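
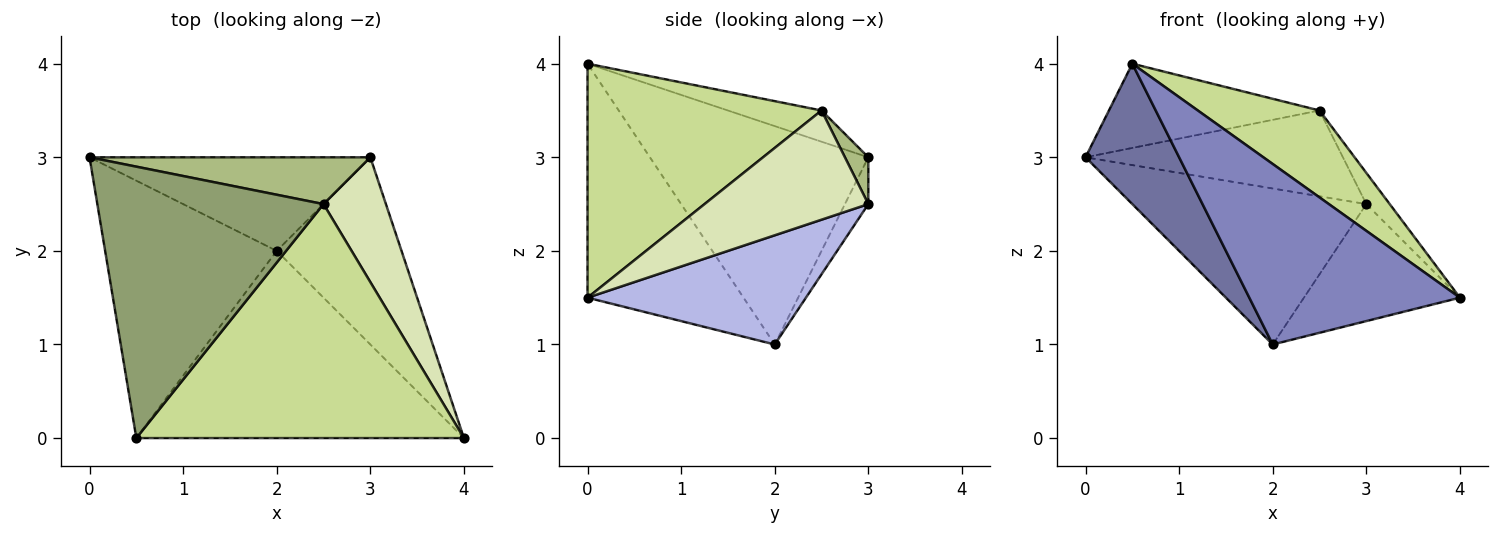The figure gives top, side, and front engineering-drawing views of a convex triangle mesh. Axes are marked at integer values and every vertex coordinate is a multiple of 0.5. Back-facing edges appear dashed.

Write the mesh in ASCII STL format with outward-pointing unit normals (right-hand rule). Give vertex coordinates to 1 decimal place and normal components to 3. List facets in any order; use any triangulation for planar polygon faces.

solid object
 facet normal -0.745 -0.319 -0.585
  outer loop
   vertex 2.0 2.0 1.0
   vertex 0.5 0.0 4.0
   vertex 0.0 3.0 3.0
  endloop
 endfacet
 facet normal -0.457 -0.617 -0.640
  outer loop
   vertex 2.0 2.0 1.0
   vertex 4.0 0.0 1.5
   vertex 0.5 0.0 4.0
  endloop
 endfacet
 facet normal -0.085 0.854 -0.513
  outer loop
   vertex 2.0 2.0 1.0
   vertex 0.0 3.0 3.0
   vertex 3.0 3.0 2.5
  endloop
 endfacet
 facet normal 0.596 0.426 -0.681
  outer loop
   vertex 2.0 2.0 1.0
   vertex 3.0 3.0 2.5
   vertex 4.0 0.0 1.5
  endloop
 endfacet
 facet normal -0.131 0.294 0.947
  outer loop
   vertex 2.5 2.5 3.5
   vertex 0.0 3.0 3.0
   vertex 0.5 0.0 4.0
  endloop
 endfacet
 facet normal 0.080 0.875 0.477
  outer loop
   vertex 2.5 2.5 3.5
   vertex 3.0 3.0 2.5
   vertex 0.0 3.0 3.0
  endloop
 endfacet
 facet normal 0.556 -0.289 0.779
  outer loop
   vertex 2.5 2.5 3.5
   vertex 0.5 0.0 4.0
   vertex 4.0 0.0 1.5
  endloop
 endfacet
 facet normal 0.862 0.123 0.492
  outer loop
   vertex 2.5 2.5 3.5
   vertex 4.0 0.0 1.5
   vertex 3.0 3.0 2.5
  endloop
 endfacet
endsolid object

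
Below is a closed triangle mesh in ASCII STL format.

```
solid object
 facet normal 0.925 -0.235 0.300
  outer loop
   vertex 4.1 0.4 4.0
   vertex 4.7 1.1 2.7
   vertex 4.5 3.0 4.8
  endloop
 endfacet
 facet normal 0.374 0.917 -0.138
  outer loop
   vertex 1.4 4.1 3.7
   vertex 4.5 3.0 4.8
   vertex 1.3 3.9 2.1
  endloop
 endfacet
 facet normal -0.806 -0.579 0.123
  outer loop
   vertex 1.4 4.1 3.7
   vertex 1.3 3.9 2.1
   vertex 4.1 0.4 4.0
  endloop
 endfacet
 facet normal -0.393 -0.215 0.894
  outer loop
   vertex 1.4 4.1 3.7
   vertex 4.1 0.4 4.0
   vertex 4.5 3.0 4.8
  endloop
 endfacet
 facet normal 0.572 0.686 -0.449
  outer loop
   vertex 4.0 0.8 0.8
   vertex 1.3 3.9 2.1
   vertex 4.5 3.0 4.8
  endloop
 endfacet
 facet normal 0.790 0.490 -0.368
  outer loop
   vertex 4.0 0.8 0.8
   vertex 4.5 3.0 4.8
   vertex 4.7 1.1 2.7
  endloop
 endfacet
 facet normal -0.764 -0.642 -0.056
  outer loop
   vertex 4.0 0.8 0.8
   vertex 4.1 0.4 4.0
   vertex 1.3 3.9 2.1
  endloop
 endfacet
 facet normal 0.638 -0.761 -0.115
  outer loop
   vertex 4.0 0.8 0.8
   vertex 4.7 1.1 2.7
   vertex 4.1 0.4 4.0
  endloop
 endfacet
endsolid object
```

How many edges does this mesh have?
12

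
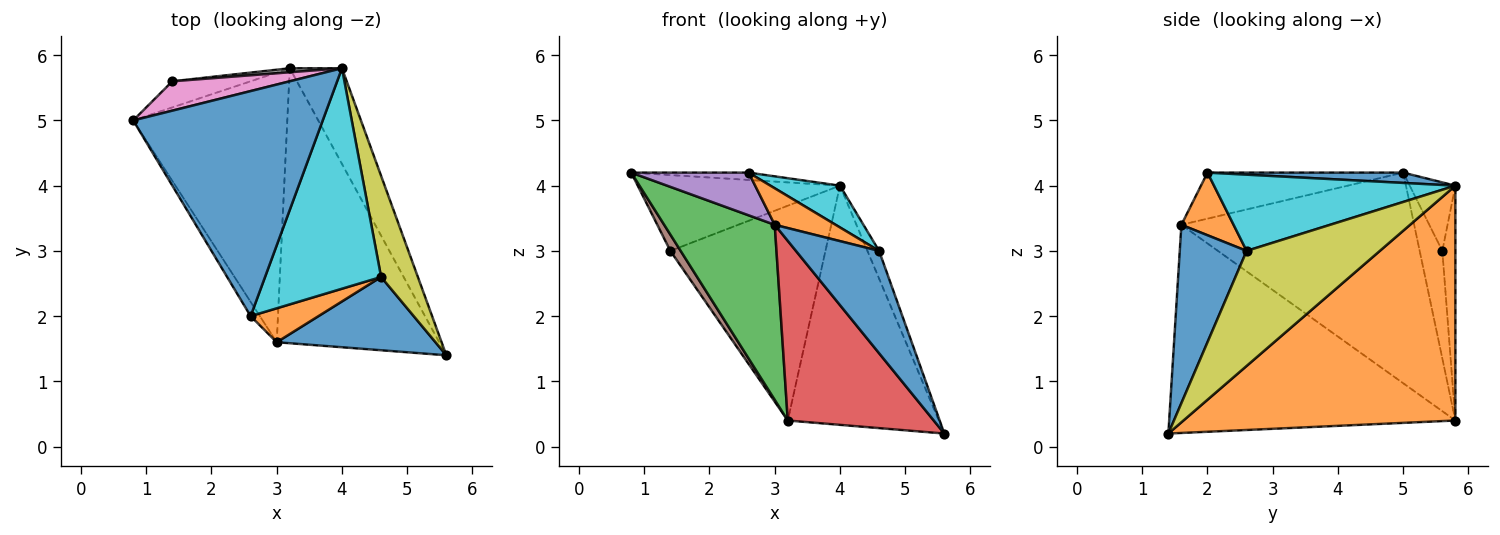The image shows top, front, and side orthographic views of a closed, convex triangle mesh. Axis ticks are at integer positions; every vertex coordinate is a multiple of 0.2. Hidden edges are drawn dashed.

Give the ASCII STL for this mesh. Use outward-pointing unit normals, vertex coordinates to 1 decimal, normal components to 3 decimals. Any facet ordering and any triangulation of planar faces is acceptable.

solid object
 facet normal 0.054 0.033 0.998
  outer loop
   vertex 4.0 5.8 4.0
   vertex 0.8 5.0 4.2
   vertex 2.6 2.0 4.2
  endloop
 endfacet
 facet normal 0.858 0.477 -0.191
  outer loop
   vertex 4.0 5.8 4.0
   vertex 5.6 1.4 0.2
   vertex 3.2 5.8 0.4
  endloop
 endfacet
 facet normal -0.754 -0.358 -0.551
  outer loop
   vertex 3.0 1.6 3.4
   vertex 0.8 5.0 4.2
   vertex 3.2 5.8 0.4
  endloop
 endfacet
 facet normal -0.731 -0.373 -0.571
  outer loop
   vertex 3.0 1.6 3.4
   vertex 3.2 5.8 0.4
   vertex 5.6 1.4 0.2
  endloop
 endfacet
 facet normal -0.845 -0.507 -0.169
  outer loop
   vertex 3.0 1.6 3.4
   vertex 2.6 2.0 4.2
   vertex 0.8 5.0 4.2
  endloop
 endfacet
 facet normal -0.759 -0.345 -0.552
  outer loop
   vertex 1.4 5.6 3.0
   vertex 3.2 5.8 0.4
   vertex 0.8 5.0 4.2
  endloop
 endfacet
 facet normal -0.206 0.913 0.353
  outer loop
   vertex 1.4 5.6 3.0
   vertex 0.8 5.0 4.2
   vertex 4.0 5.8 4.0
  endloop
 endfacet
 facet normal -0.084 0.996 0.019
  outer loop
   vertex 1.4 5.6 3.0
   vertex 4.0 5.8 4.0
   vertex 3.2 5.8 0.4
  endloop
 endfacet
 facet normal 0.949 0.083 0.303
  outer loop
   vertex 4.6 2.6 3.0
   vertex 5.6 1.4 0.2
   vertex 4.0 5.8 4.0
  endloop
 endfacet
 facet normal 0.542 -0.156 0.826
  outer loop
   vertex 4.6 2.6 3.0
   vertex 4.0 5.8 4.0
   vertex 2.6 2.0 4.2
  endloop
 endfacet
 facet normal 0.547 -0.681 0.487
  outer loop
   vertex 4.6 2.6 3.0
   vertex 3.0 1.6 3.4
   vertex 5.6 1.4 0.2
  endloop
 endfacet
 facet normal 0.532 -0.621 0.576
  outer loop
   vertex 4.6 2.6 3.0
   vertex 2.6 2.0 4.2
   vertex 3.0 1.6 3.4
  endloop
 endfacet
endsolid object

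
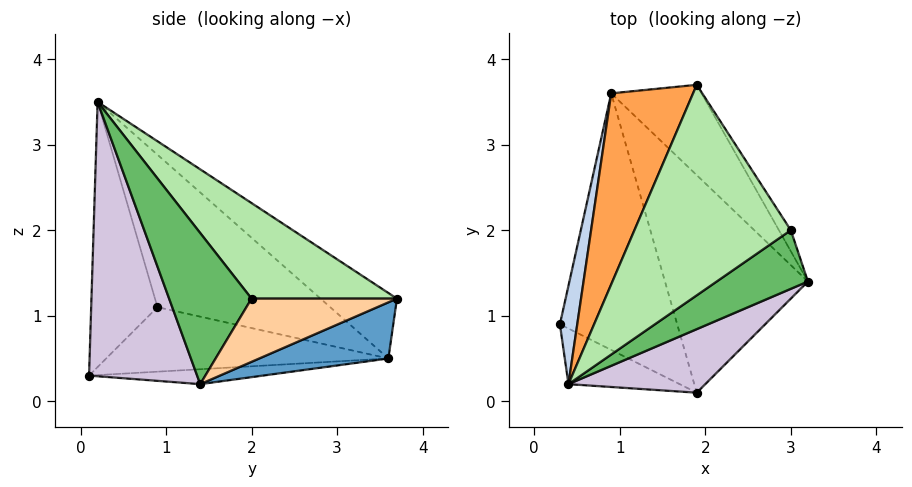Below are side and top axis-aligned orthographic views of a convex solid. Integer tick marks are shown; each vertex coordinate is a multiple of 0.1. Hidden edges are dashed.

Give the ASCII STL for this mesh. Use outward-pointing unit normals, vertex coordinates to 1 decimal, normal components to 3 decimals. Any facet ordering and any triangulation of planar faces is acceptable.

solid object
 facet normal 0.439 0.555 -0.706
  outer loop
   vertex 0.9 3.6 0.5
   vertex 1.9 3.7 1.2
   vertex 3.2 1.4 0.2
  endloop
 endfacet
 facet normal -0.965 0.239 0.110
  outer loop
   vertex 0.9 3.6 0.5
   vertex 0.3 0.9 1.1
   vertex 0.4 0.2 3.5
  endloop
 endfacet
 facet normal -0.492 0.615 0.615
  outer loop
   vertex 0.9 3.6 0.5
   vertex 0.4 0.2 3.5
   vertex 1.9 3.7 1.2
  endloop
 endfacet
 facet normal 0.829 0.537 -0.156
  outer loop
   vertex 3.0 2.0 1.2
   vertex 3.2 1.4 0.2
   vertex 1.9 3.7 1.2
  endloop
 endfacet
 facet normal 0.742 -0.499 0.448
  outer loop
   vertex 3.0 2.0 1.2
   vertex 0.4 0.2 3.5
   vertex 3.2 1.4 0.2
  endloop
 endfacet
 facet normal 0.494 0.320 0.809
  outer loop
   vertex 3.0 2.0 1.2
   vertex 1.9 3.7 1.2
   vertex 0.4 0.2 3.5
  endloop
 endfacet
 facet normal -0.480 -0.087 -0.873
  outer loop
   vertex 1.9 0.1 0.3
   vertex 0.3 0.9 1.1
   vertex 0.9 3.6 0.5
  endloop
 endfacet
 facet normal -0.104 0.027 -0.994
  outer loop
   vertex 1.9 0.1 0.3
   vertex 0.9 3.6 0.5
   vertex 3.2 1.4 0.2
  endloop
 endfacet
 facet normal -0.522 -0.825 -0.219
  outer loop
   vertex 1.9 0.1 0.3
   vertex 0.4 0.2 3.5
   vertex 0.3 0.9 1.1
  endloop
 endfacet
 facet normal 0.678 -0.652 0.338
  outer loop
   vertex 1.9 0.1 0.3
   vertex 3.2 1.4 0.2
   vertex 0.4 0.2 3.5
  endloop
 endfacet
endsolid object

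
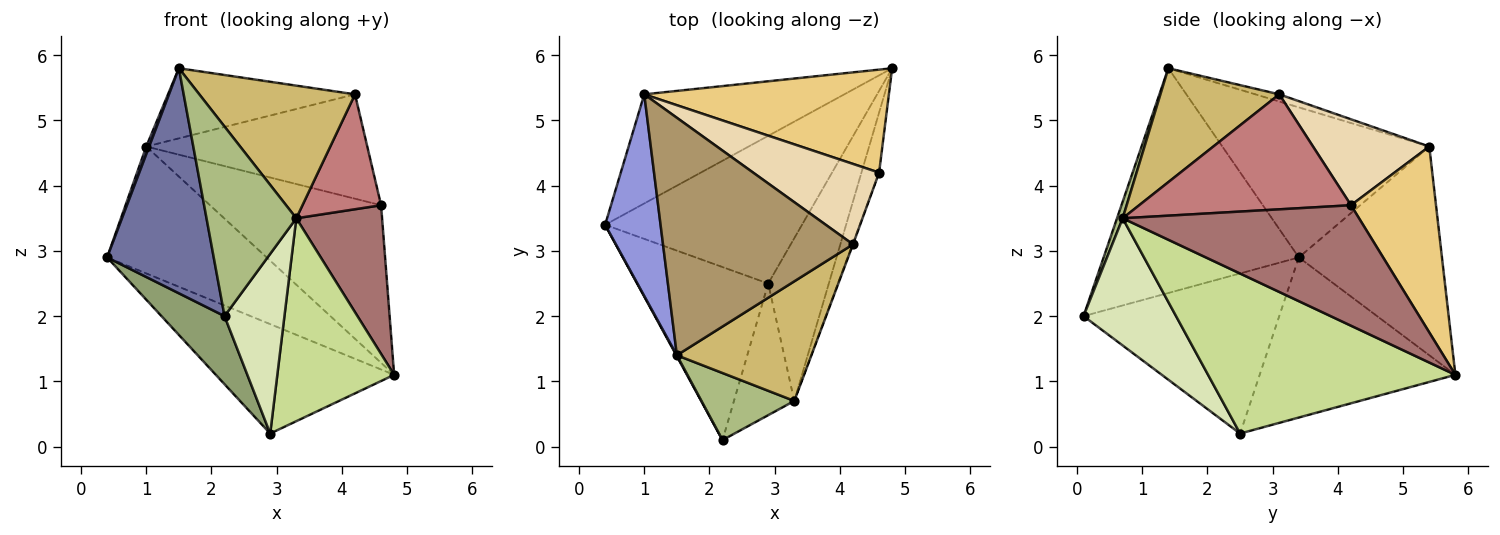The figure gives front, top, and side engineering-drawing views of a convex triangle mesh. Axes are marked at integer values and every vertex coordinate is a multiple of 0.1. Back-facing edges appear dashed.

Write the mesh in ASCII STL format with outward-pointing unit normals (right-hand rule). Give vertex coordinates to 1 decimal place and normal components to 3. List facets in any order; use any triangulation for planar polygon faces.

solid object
 facet normal -0.878 -0.479 0.002
  outer loop
   vertex 1.5 1.4 5.8
   vertex 0.4 3.4 2.9
   vertex 2.2 0.1 2.0
  endloop
 endfacet
 facet normal -0.562 0.627 -0.539
  outer loop
   vertex 1.0 5.4 4.6
   vertex 4.8 5.8 1.1
   vertex 0.4 3.4 2.9
  endloop
 endfacet
 facet normal -0.938 -0.013 0.347
  outer loop
   vertex 1.0 5.4 4.6
   vertex 0.4 3.4 2.9
   vertex 1.5 1.4 5.8
  endloop
 endfacet
 facet normal -0.547 0.498 -0.673
  outer loop
   vertex 2.9 2.5 0.2
   vertex 0.4 3.4 2.9
   vertex 4.8 5.8 1.1
  endloop
 endfacet
 facet normal -0.751 -0.242 -0.615
  outer loop
   vertex 2.9 2.5 0.2
   vertex 2.2 0.1 2.0
   vertex 0.4 3.4 2.9
  endloop
 endfacet
 facet normal 0.059 -0.941 0.333
  outer loop
   vertex 3.3 0.7 3.5
   vertex 1.5 1.4 5.8
   vertex 2.2 0.1 2.0
  endloop
 endfacet
 facet normal 0.855 -0.404 -0.324
  outer loop
   vertex 3.3 0.7 3.5
   vertex 2.9 2.5 0.2
   vertex 4.8 5.8 1.1
  endloop
 endfacet
 facet normal 0.780 -0.505 -0.370
  outer loop
   vertex 3.3 0.7 3.5
   vertex 2.2 0.1 2.0
   vertex 2.9 2.5 0.2
  endloop
 endfacet
 facet normal -0.036 0.283 0.958
  outer loop
   vertex 4.2 3.1 5.4
   vertex 1.0 5.4 4.6
   vertex 1.5 1.4 5.8
  endloop
 endfacet
 facet normal 0.493 -0.646 0.583
  outer loop
   vertex 4.2 3.1 5.4
   vertex 1.5 1.4 5.8
   vertex 3.3 0.7 3.5
  endloop
 endfacet
 facet normal 0.384 0.773 0.505
  outer loop
   vertex 4.6 4.2 3.7
   vertex 4.8 5.8 1.1
   vertex 1.0 5.4 4.6
  endloop
 endfacet
 facet normal 0.385 0.731 0.564
  outer loop
   vertex 4.6 4.2 3.7
   vertex 1.0 5.4 4.6
   vertex 4.2 3.1 5.4
  endloop
 endfacet
 facet normal 0.931 -0.338 -0.136
  outer loop
   vertex 4.6 4.2 3.7
   vertex 3.3 0.7 3.5
   vertex 4.8 5.8 1.1
  endloop
 endfacet
 facet normal 0.938 -0.348 -0.005
  outer loop
   vertex 4.6 4.2 3.7
   vertex 4.2 3.1 5.4
   vertex 3.3 0.7 3.5
  endloop
 endfacet
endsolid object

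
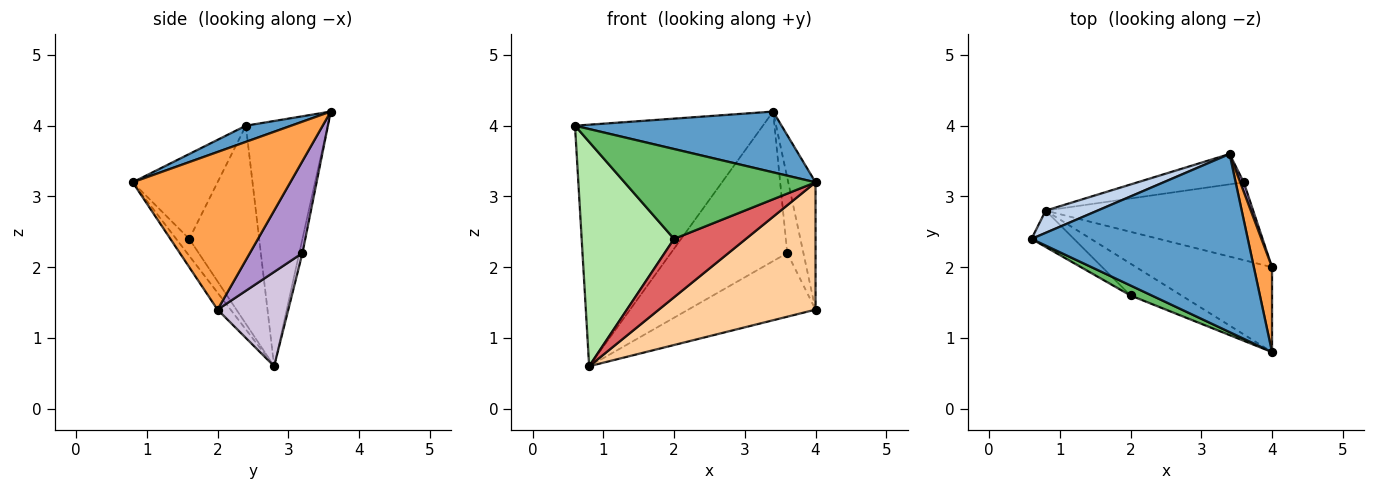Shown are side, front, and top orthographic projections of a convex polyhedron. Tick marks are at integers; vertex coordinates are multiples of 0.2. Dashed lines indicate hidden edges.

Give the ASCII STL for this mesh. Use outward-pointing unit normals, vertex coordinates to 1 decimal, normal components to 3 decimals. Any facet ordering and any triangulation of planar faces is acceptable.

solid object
 facet normal 0.071 -0.322 0.944
  outer loop
   vertex 3.4 3.6 4.2
   vertex 0.6 2.4 4.0
   vertex 4.0 0.8 3.2
  endloop
 endfacet
 facet normal -0.398 0.914 0.084
  outer loop
   vertex 0.8 2.8 0.6
   vertex 0.6 2.4 4.0
   vertex 3.4 3.6 4.2
  endloop
 endfacet
 facet normal 0.979 0.169 0.113
  outer loop
   vertex 4.0 2.0 1.4
   vertex 3.4 3.6 4.2
   vertex 4.0 0.8 3.2
  endloop
 endfacet
 facet normal -0.069 -0.830 -0.553
  outer loop
   vertex 4.0 2.0 1.4
   vertex 4.0 0.8 3.2
   vertex 0.8 2.8 0.6
  endloop
 endfacet
 facet normal -0.404 -0.909 0.101
  outer loop
   vertex 2.0 1.6 2.4
   vertex 4.0 0.8 3.2
   vertex 0.6 2.4 4.0
  endloop
 endfacet
 facet normal -0.598 -0.791 -0.128
  outer loop
   vertex 2.0 1.6 2.4
   vertex 0.6 2.4 4.0
   vertex 0.8 2.8 0.6
  endloop
 endfacet
 facet normal -0.158 -0.867 -0.473
  outer loop
   vertex 2.0 1.6 2.4
   vertex 0.8 2.8 0.6
   vertex 4.0 0.8 3.2
  endloop
 endfacet
 facet normal -0.026 0.980 -0.199
  outer loop
   vertex 3.6 3.2 2.2
   vertex 0.8 2.8 0.6
   vertex 3.4 3.6 4.2
  endloop
 endfacet
 facet normal 0.955 0.294 0.037
  outer loop
   vertex 3.6 3.2 2.2
   vertex 3.4 3.6 4.2
   vertex 4.0 2.0 1.4
  endloop
 endfacet
 facet normal 0.332 0.597 -0.730
  outer loop
   vertex 3.6 3.2 2.2
   vertex 4.0 2.0 1.4
   vertex 0.8 2.8 0.6
  endloop
 endfacet
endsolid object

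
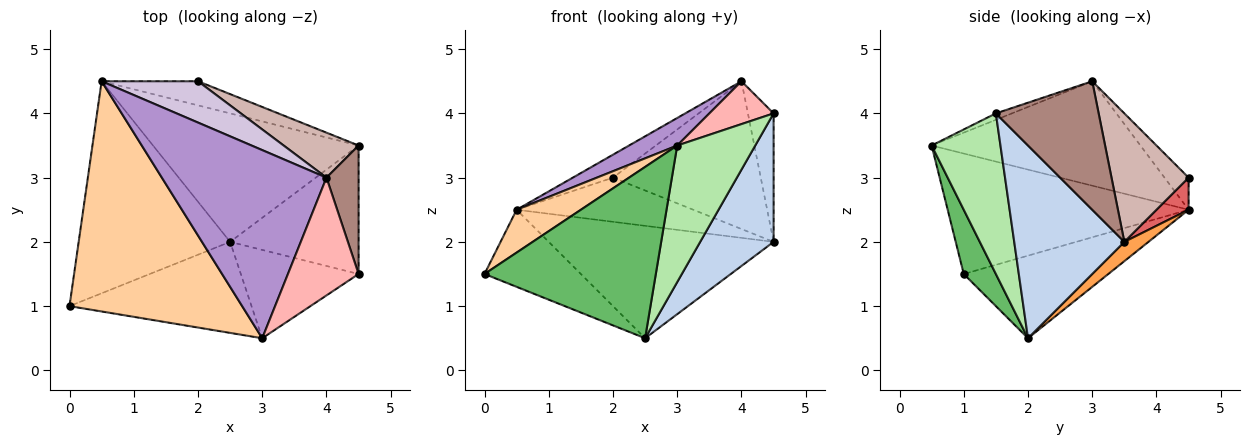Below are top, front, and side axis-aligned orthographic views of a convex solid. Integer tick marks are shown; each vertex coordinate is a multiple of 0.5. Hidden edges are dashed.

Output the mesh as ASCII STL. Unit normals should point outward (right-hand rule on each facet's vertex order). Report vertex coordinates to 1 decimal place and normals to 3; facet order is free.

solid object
 facet normal -0.456 0.304 -0.836
  outer loop
   vertex 2.5 2.0 0.5
   vertex 0.0 1.0 1.5
   vertex 0.5 4.5 2.5
  endloop
 endfacet
 facet normal 0.728 -0.485 -0.485
  outer loop
   vertex 4.5 3.5 2.0
   vertex 4.5 1.5 4.0
   vertex 2.5 2.0 0.5
  endloop
 endfacet
 facet normal 0.070 0.657 -0.751
  outer loop
   vertex 4.5 3.5 2.0
   vertex 2.5 2.0 0.5
   vertex 0.5 4.5 2.5
  endloop
 endfacet
 facet normal -0.566 -0.151 0.811
  outer loop
   vertex 3.0 0.5 3.5
   vertex 0.5 4.5 2.5
   vertex 0.0 1.0 1.5
  endloop
 endfacet
 facet normal 0.163 -0.871 -0.463
  outer loop
   vertex 3.0 0.5 3.5
   vertex 0.0 1.0 1.5
   vertex 2.5 2.0 0.5
  endloop
 endfacet
 facet normal 0.595 -0.675 -0.437
  outer loop
   vertex 3.0 0.5 3.5
   vertex 2.5 2.0 0.5
   vertex 4.5 1.5 4.0
  endloop
 endfacet
 facet normal 0.158 0.867 -0.473
  outer loop
   vertex 2.0 4.5 3.0
   vertex 4.5 3.5 2.0
   vertex 0.5 4.5 2.5
  endloop
 endfacet
 facet normal -0.085 -0.341 0.936
  outer loop
   vertex 4.0 3.0 4.5
   vertex 3.0 0.5 3.5
   vertex 4.5 1.5 4.0
  endloop
 endfacet
 facet normal -0.531 -0.123 0.838
  outer loop
   vertex 4.0 3.0 4.5
   vertex 0.5 4.5 2.5
   vertex 3.0 0.5 3.5
  endloop
 endfacet
 facet normal -0.280 0.466 0.839
  outer loop
   vertex 4.0 3.0 4.5
   vertex 2.0 4.5 3.0
   vertex 0.5 4.5 2.5
  endloop
 endfacet
 facet normal 0.943 0.236 0.236
  outer loop
   vertex 4.0 3.0 4.5
   vertex 4.5 1.5 4.0
   vertex 4.5 3.5 2.0
  endloop
 endfacet
 facet normal 0.447 0.856 0.261
  outer loop
   vertex 4.0 3.0 4.5
   vertex 4.5 3.5 2.0
   vertex 2.0 4.5 3.0
  endloop
 endfacet
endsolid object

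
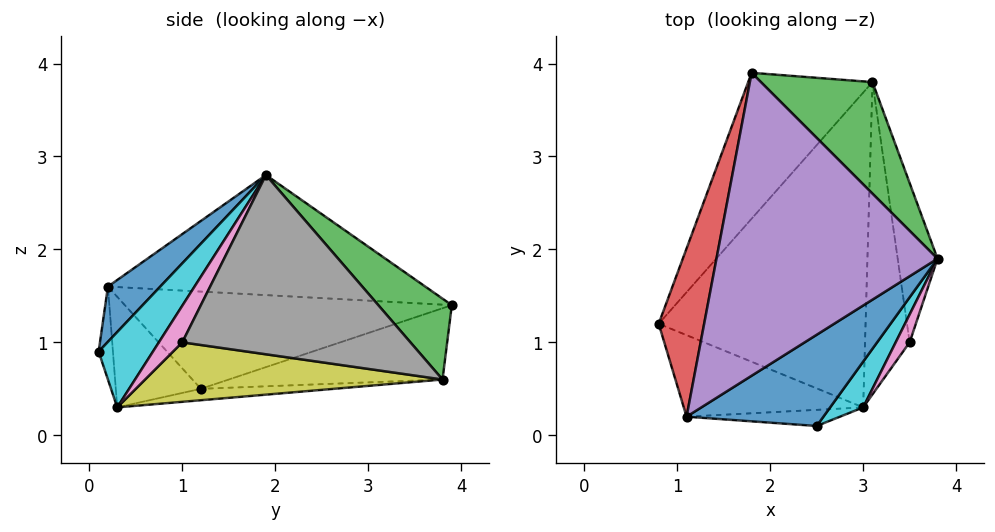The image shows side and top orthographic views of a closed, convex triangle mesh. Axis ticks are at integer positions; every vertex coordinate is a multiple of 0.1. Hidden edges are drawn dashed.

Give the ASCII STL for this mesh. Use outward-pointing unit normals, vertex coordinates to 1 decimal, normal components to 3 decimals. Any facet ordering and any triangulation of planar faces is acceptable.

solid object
 facet normal -0.450 0.428 -0.784
  outer loop
   vertex 3.1 3.8 0.6
   vertex 0.8 1.2 0.5
   vertex 1.8 3.9 1.4
  endloop
 endfacet
 facet normal -0.055 0.087 -0.995
  outer loop
   vertex 3.1 3.8 0.6
   vertex 3.0 0.3 0.3
   vertex 0.8 1.2 0.5
  endloop
 endfacet
 facet normal 0.384 0.756 0.530
  outer loop
   vertex 3.1 3.8 0.6
   vertex 1.8 3.9 1.4
   vertex 3.8 1.9 2.8
  endloop
 endfacet
 facet normal -0.889 0.191 0.416
  outer loop
   vertex 1.1 0.2 1.6
   vertex 1.8 3.9 1.4
   vertex 0.8 1.2 0.5
  endloop
 endfacet
 facet normal -0.473 0.137 0.871
  outer loop
   vertex 1.1 0.2 1.6
   vertex 3.8 1.9 2.8
   vertex 1.8 3.9 1.4
  endloop
 endfacet
 facet normal -0.354 -0.738 -0.574
  outer loop
   vertex 1.1 0.2 1.6
   vertex 0.8 1.2 0.5
   vertex 3.0 0.3 0.3
  endloop
 endfacet
 facet normal 0.653 -0.715 0.249
  outer loop
   vertex 3.5 1.0 1.0
   vertex 3.8 1.9 2.8
   vertex 3.0 0.3 0.3
  endloop
 endfacet
 facet normal 0.970 0.108 -0.216
  outer loop
   vertex 3.5 1.0 1.0
   vertex 3.1 3.8 0.6
   vertex 3.8 1.9 2.8
  endloop
 endfacet
 facet normal 0.800 0.029 -0.600
  outer loop
   vertex 3.5 1.0 1.0
   vertex 3.0 0.3 0.3
   vertex 3.1 3.8 0.6
  endloop
 endfacet
 facet normal 0.621 -0.735 0.272
  outer loop
   vertex 2.5 0.1 0.9
   vertex 3.0 0.3 0.3
   vertex 3.8 1.9 2.8
  endloop
 endfacet
 facet normal 0.234 -0.781 0.579
  outer loop
   vertex 2.5 0.1 0.9
   vertex 3.8 1.9 2.8
   vertex 1.1 0.2 1.6
  endloop
 endfacet
 facet normal -0.321 -0.786 -0.529
  outer loop
   vertex 2.5 0.1 0.9
   vertex 1.1 0.2 1.6
   vertex 3.0 0.3 0.3
  endloop
 endfacet
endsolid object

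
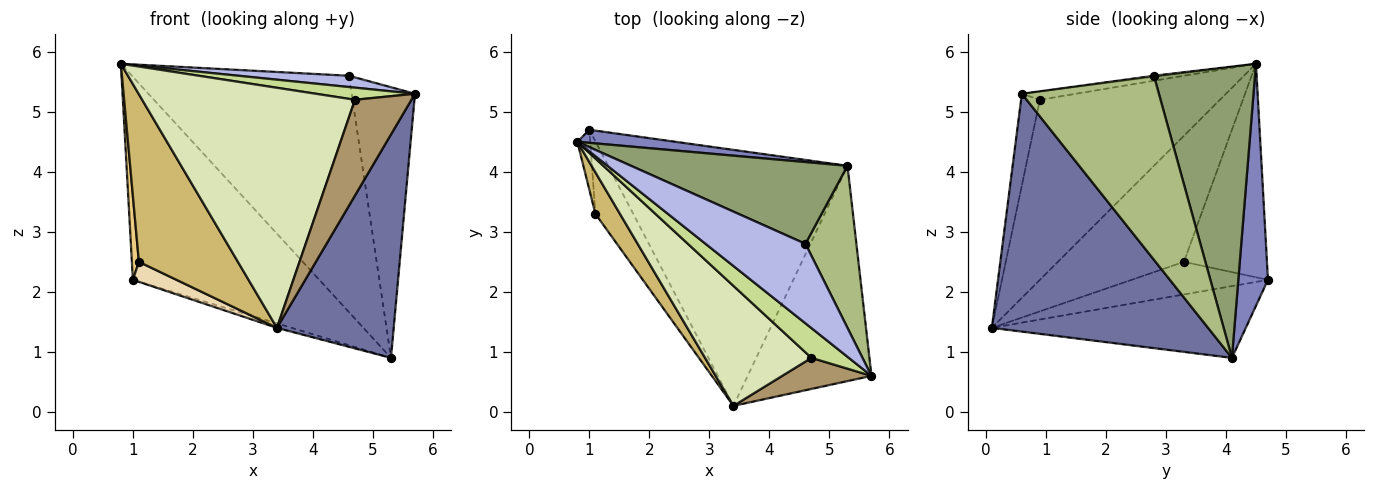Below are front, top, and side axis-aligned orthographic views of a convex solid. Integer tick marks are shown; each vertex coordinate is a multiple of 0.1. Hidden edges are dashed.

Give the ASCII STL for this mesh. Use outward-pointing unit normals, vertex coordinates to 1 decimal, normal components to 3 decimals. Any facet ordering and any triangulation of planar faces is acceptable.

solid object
 facet normal 0.800 -0.432 -0.416
  outer loop
   vertex 3.4 0.1 1.4
   vertex 5.3 4.1 0.9
   vertex 5.7 0.6 5.3
  endloop
 endfacet
 facet normal 0.157 0.986 0.063
  outer loop
   vertex 1.0 4.7 2.2
   vertex 0.8 4.5 5.8
   vertex 5.3 4.1 0.9
  endloop
 endfacet
 facet normal -0.287 0.017 -0.958
  outer loop
   vertex 1.0 4.7 2.2
   vertex 5.3 4.1 0.9
   vertex 3.4 0.1 1.4
  endloop
 endfacet
 facet normal -0.011 -0.140 0.990
  outer loop
   vertex 4.6 2.8 5.6
   vertex 0.8 4.5 5.8
   vertex 5.7 0.6 5.3
  endloop
 endfacet
 facet normal 0.403 0.865 0.299
  outer loop
   vertex 4.6 2.8 5.6
   vertex 5.3 4.1 0.9
   vertex 0.8 4.5 5.8
  endloop
 endfacet
 facet normal 0.880 0.407 0.244
  outer loop
   vertex 4.6 2.8 5.6
   vertex 5.7 0.6 5.3
   vertex 5.3 4.1 0.9
  endloop
 endfacet
 facet normal -0.202 -0.370 0.907
  outer loop
   vertex 4.7 0.9 5.2
   vertex 5.7 0.6 5.3
   vertex 0.8 4.5 5.8
  endloop
 endfacet
 facet normal -0.603 -0.713 0.357
  outer loop
   vertex 4.7 0.9 5.2
   vertex 0.8 4.5 5.8
   vertex 3.4 0.1 1.4
  endloop
 endfacet
 facet normal -0.302 -0.907 0.294
  outer loop
   vertex 4.7 0.9 5.2
   vertex 3.4 0.1 1.4
   vertex 5.7 0.6 5.3
  endloop
 endfacet
 facet normal -0.777 -0.611 0.151
  outer loop
   vertex 1.1 3.3 2.5
   vertex 3.4 0.1 1.4
   vertex 0.8 4.5 5.8
  endloop
 endfacet
 facet normal -0.995 -0.084 -0.060
  outer loop
   vertex 1.1 3.3 2.5
   vertex 0.8 4.5 5.8
   vertex 1.0 4.7 2.2
  endloop
 endfacet
 facet normal -0.639 -0.205 -0.741
  outer loop
   vertex 1.1 3.3 2.5
   vertex 1.0 4.7 2.2
   vertex 3.4 0.1 1.4
  endloop
 endfacet
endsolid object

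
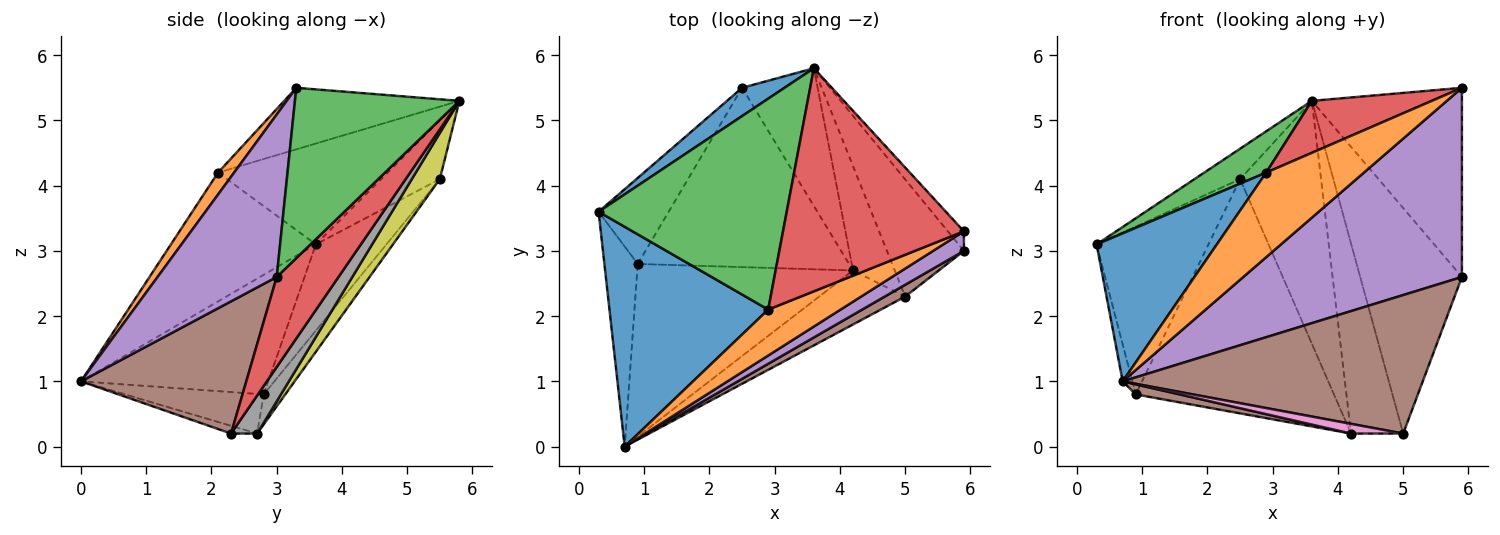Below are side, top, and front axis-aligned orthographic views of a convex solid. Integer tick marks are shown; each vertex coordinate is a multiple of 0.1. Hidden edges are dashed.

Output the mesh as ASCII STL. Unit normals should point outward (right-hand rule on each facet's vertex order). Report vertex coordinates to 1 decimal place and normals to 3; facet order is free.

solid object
 facet normal -0.558 -0.463 0.688
  outer loop
   vertex 2.9 2.1 4.2
   vertex 0.3 3.6 3.1
   vertex 0.7 0.0 1.0
  endloop
 endfacet
 facet normal 0.143 -0.870 0.472
  outer loop
   vertex 2.9 2.1 4.2
   vertex 0.7 0.0 1.0
   vertex 5.9 3.3 5.5
  endloop
 endfacet
 facet normal -0.466 -0.170 0.868
  outer loop
   vertex 2.9 2.1 4.2
   vertex 3.6 5.8 5.3
   vertex 0.3 3.6 3.1
  endloop
 endfacet
 facet normal -0.314 -0.215 0.925
  outer loop
   vertex 2.9 2.1 4.2
   vertex 5.9 3.3 5.5
   vertex 3.6 5.8 5.3
  endloop
 endfacet
 facet normal -0.962 0.050 -0.268
  outer loop
   vertex 0.9 2.8 0.8
   vertex 0.7 0.0 1.0
   vertex 0.3 3.6 3.1
  endloop
 endfacet
 facet normal -0.180 -0.057 -0.982
  outer loop
   vertex 0.9 2.8 0.8
   vertex 4.2 2.7 0.2
   vertex 0.7 0.0 1.0
  endloop
 endfacet
 facet normal -0.088 -0.176 -0.980
  outer loop
   vertex 5.0 2.3 0.2
   vertex 0.7 0.0 1.0
   vertex 4.2 2.7 0.2
  endloop
 endfacet
 facet normal 0.401 0.803 -0.441
  outer loop
   vertex 5.0 2.3 0.2
   vertex 4.2 2.7 0.2
   vertex 3.6 5.8 5.3
  endloop
 endfacet
 facet normal 0.288 0.833 -0.472
  outer loop
   vertex 2.5 5.5 4.1
   vertex 3.6 5.8 5.3
   vertex 4.2 2.7 0.2
  endloop
 endfacet
 facet normal -0.086 0.791 -0.606
  outer loop
   vertex 2.5 5.5 4.1
   vertex 4.2 2.7 0.2
   vertex 0.9 2.8 0.8
  endloop
 endfacet
 facet normal -0.686 0.533 0.495
  outer loop
   vertex 2.5 5.5 4.1
   vertex 0.3 3.6 3.1
   vertex 3.6 5.8 5.3
  endloop
 endfacet
 facet normal -0.489 0.776 -0.398
  outer loop
   vertex 2.5 5.5 4.1
   vertex 0.9 2.8 0.8
   vertex 0.3 3.6 3.1
  endloop
 endfacet
 facet normal 0.737 0.672 -0.070
  outer loop
   vertex 5.9 3.0 2.6
   vertex 3.6 5.8 5.3
   vertex 5.9 3.3 5.5
  endloop
 endfacet
 facet normal 0.475 0.781 -0.406
  outer loop
   vertex 5.9 3.0 2.6
   vertex 5.0 2.3 0.2
   vertex 3.6 5.8 5.3
  endloop
 endfacet
 facet normal 0.477 -0.874 0.090
  outer loop
   vertex 5.9 3.0 2.6
   vertex 5.9 3.3 5.5
   vertex 0.7 0.0 1.0
  endloop
 endfacet
 facet normal 0.481 -0.874 0.074
  outer loop
   vertex 5.9 3.0 2.6
   vertex 0.7 0.0 1.0
   vertex 5.0 2.3 0.2
  endloop
 endfacet
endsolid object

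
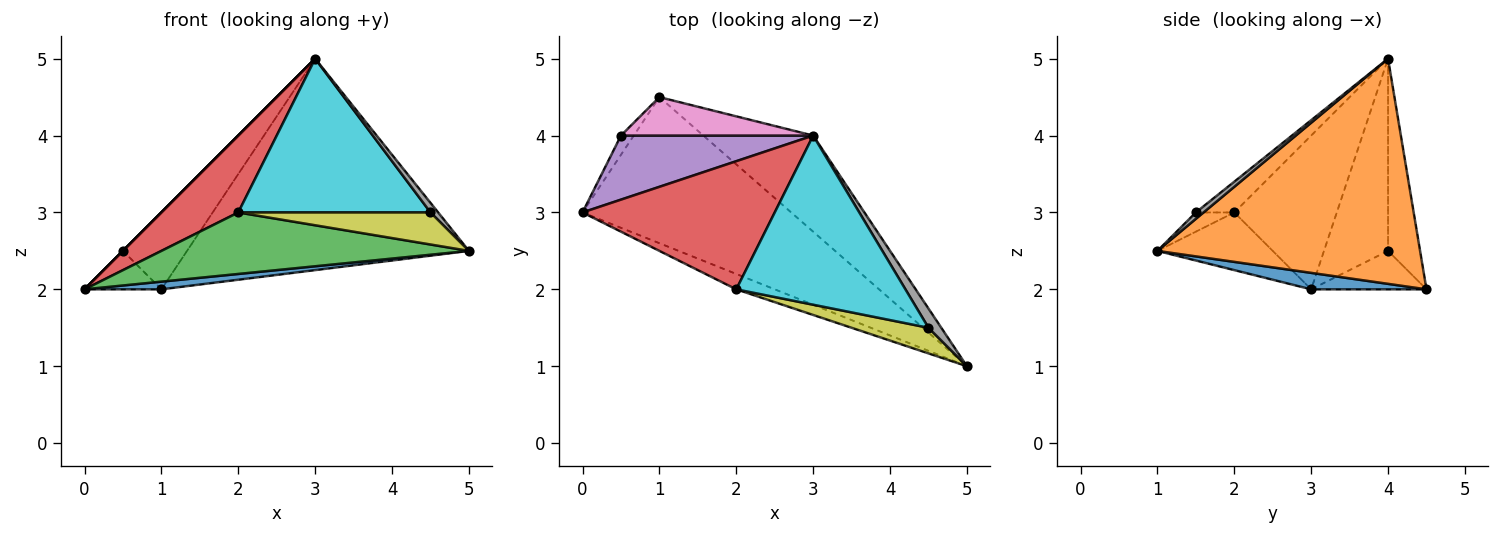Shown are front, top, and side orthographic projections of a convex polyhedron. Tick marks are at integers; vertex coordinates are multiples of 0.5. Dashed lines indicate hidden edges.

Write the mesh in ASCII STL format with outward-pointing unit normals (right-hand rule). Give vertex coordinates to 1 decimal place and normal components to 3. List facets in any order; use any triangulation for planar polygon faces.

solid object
 facet normal 0.079 -0.052 -0.996
  outer loop
   vertex 1.0 4.5 2.0
   vertex 5.0 1.0 2.5
   vertex 0.0 3.0 2.0
  endloop
 endfacet
 facet normal 0.647 0.694 -0.316
  outer loop
   vertex 1.0 4.5 2.0
   vertex 3.0 4.0 5.0
   vertex 5.0 1.0 2.5
  endloop
 endfacet
 facet normal -0.342 -0.912 -0.228
  outer loop
   vertex 2.0 2.0 3.0
   vertex 0.0 3.0 2.0
   vertex 5.0 1.0 2.5
  endloop
 endfacet
 facet normal -0.566 -0.424 0.707
  outer loop
   vertex 2.0 2.0 3.0
   vertex 3.0 4.0 5.0
   vertex 0.0 3.0 2.0
  endloop
 endfacet
 facet normal -0.707 0.000 0.707
  outer loop
   vertex 0.5 4.0 2.5
   vertex 0.0 3.0 2.0
   vertex 3.0 4.0 5.0
  endloop
 endfacet
 facet normal -0.802 0.535 -0.267
  outer loop
   vertex 0.5 4.0 2.5
   vertex 1.0 4.5 2.0
   vertex 0.0 3.0 2.0
  endloop
 endfacet
 facet normal -0.408 0.816 0.408
  outer loop
   vertex 0.5 4.0 2.5
   vertex 3.0 4.0 5.0
   vertex 1.0 4.5 2.0
  endloop
 endfacet
 facet normal 0.408 -0.408 0.816
  outer loop
   vertex 4.5 1.5 3.0
   vertex 5.0 1.0 2.5
   vertex 3.0 4.0 5.0
  endloop
 endfacet
 facet normal -0.154 -0.772 0.617
  outer loop
   vertex 4.5 1.5 3.0
   vertex 2.0 2.0 3.0
   vertex 5.0 1.0 2.5
  endloop
 endfacet
 facet normal -0.133 -0.667 0.733
  outer loop
   vertex 4.5 1.5 3.0
   vertex 3.0 4.0 5.0
   vertex 2.0 2.0 3.0
  endloop
 endfacet
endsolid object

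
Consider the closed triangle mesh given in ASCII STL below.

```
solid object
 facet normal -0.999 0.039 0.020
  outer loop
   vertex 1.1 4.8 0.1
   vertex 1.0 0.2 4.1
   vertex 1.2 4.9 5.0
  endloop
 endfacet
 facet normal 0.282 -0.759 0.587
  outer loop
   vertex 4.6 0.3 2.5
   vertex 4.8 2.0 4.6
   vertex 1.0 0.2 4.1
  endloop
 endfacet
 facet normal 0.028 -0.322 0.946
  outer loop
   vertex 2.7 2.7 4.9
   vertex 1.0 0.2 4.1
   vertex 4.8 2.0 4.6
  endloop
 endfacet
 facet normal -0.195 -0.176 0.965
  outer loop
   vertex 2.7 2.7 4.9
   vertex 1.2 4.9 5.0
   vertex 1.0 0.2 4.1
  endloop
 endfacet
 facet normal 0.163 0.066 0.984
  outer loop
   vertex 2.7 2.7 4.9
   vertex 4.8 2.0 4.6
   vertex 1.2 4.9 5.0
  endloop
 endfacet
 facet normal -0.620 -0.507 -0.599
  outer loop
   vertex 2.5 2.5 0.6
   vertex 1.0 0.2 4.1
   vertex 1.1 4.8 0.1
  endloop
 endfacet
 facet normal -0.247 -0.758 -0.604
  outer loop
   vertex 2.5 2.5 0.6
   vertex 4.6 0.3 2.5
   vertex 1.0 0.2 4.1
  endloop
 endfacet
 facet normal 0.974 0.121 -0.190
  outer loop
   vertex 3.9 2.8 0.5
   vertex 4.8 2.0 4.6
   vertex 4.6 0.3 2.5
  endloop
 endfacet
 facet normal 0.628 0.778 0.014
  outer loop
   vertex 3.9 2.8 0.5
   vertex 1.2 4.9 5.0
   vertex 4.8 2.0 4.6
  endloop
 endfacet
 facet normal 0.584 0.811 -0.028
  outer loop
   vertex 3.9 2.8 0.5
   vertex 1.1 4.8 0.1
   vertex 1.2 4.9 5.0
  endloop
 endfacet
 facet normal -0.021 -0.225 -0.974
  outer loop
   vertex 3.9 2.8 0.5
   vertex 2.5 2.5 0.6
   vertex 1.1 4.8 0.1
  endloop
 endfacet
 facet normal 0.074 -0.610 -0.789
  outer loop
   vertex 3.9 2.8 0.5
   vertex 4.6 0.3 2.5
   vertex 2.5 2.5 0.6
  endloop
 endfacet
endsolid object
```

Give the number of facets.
12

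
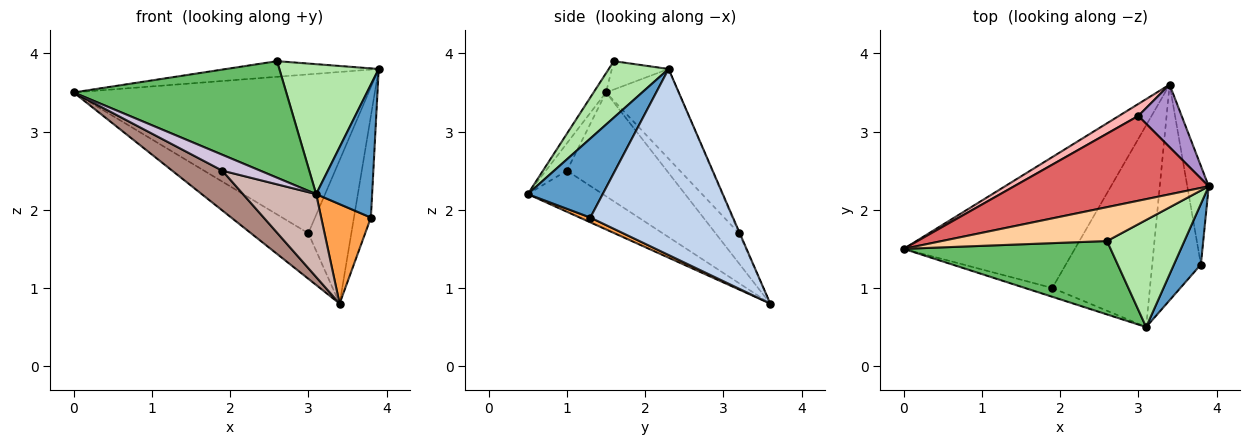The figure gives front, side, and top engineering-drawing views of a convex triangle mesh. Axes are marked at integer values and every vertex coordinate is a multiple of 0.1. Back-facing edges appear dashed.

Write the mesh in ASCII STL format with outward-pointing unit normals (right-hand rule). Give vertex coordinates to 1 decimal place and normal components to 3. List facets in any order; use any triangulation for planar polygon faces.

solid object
 facet normal 0.773 -0.577 0.263
  outer loop
   vertex 3.8 1.3 1.9
   vertex 3.9 2.3 3.8
   vertex 3.1 0.5 2.2
  endloop
 endfacet
 facet normal 0.987 0.117 -0.114
  outer loop
   vertex 3.8 1.3 1.9
   vertex 3.4 3.6 0.8
   vertex 3.9 2.3 3.8
  endloop
 endfacet
 facet normal 0.089 -0.417 -0.904
  outer loop
   vertex 3.8 1.3 1.9
   vertex 3.1 0.5 2.2
   vertex 3.4 3.6 0.8
  endloop
 endfacet
 facet normal -0.154 0.414 0.897
  outer loop
   vertex 2.6 1.6 3.9
   vertex 3.9 2.3 3.8
   vertex 0.0 1.5 3.5
  endloop
 endfacet
 facet normal -0.049 -0.845 0.532
  outer loop
   vertex 2.6 1.6 3.9
   vertex 0.0 1.5 3.5
   vertex 3.1 0.5 2.2
  endloop
 endfacet
 facet normal 0.421 -0.700 0.577
  outer loop
   vertex 2.6 1.6 3.9
   vertex 3.1 0.5 2.2
   vertex 3.9 2.3 3.8
  endloop
 endfacet
 facet normal -0.212 0.862 0.460
  outer loop
   vertex 3.0 3.2 1.7
   vertex 0.0 1.5 3.5
   vertex 3.9 2.3 3.8
  endloop
 endfacet
 facet normal -0.368 0.899 0.236
  outer loop
   vertex 3.0 3.2 1.7
   vertex 3.4 3.6 0.8
   vertex 0.0 1.5 3.5
  endloop
 endfacet
 facet normal -0.017 0.916 0.400
  outer loop
   vertex 3.0 3.2 1.7
   vertex 3.9 2.3 3.8
   vertex 3.4 3.6 0.8
  endloop
 endfacet
 facet normal -0.437 -0.786 -0.437
  outer loop
   vertex 1.9 1.0 2.5
   vertex 3.1 0.5 2.2
   vertex 0.0 1.5 3.5
  endloop
 endfacet
 facet normal -0.502 -0.252 -0.828
  outer loop
   vertex 1.9 1.0 2.5
   vertex 0.0 1.5 3.5
   vertex 3.4 3.6 0.8
  endloop
 endfacet
 facet normal -0.363 -0.354 -0.862
  outer loop
   vertex 1.9 1.0 2.5
   vertex 3.4 3.6 0.8
   vertex 3.1 0.5 2.2
  endloop
 endfacet
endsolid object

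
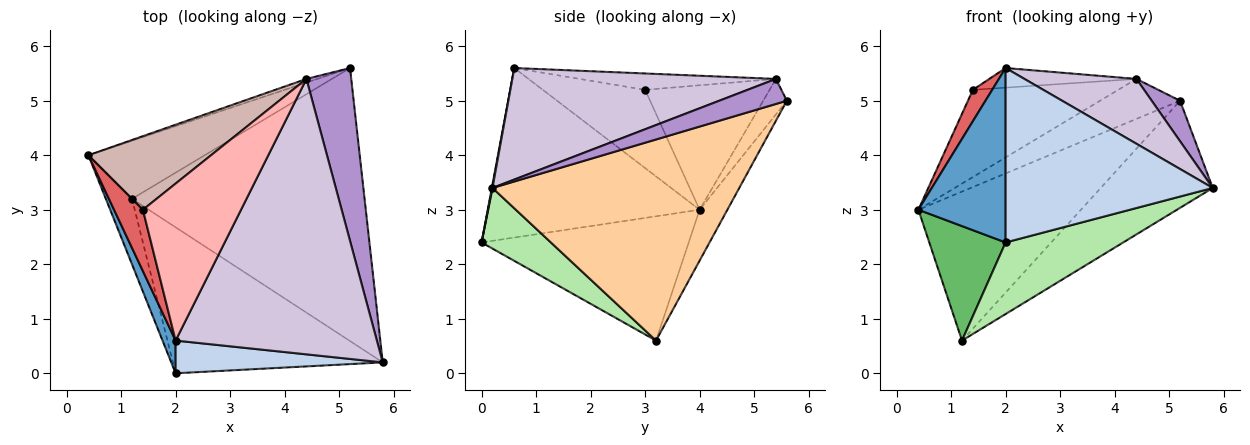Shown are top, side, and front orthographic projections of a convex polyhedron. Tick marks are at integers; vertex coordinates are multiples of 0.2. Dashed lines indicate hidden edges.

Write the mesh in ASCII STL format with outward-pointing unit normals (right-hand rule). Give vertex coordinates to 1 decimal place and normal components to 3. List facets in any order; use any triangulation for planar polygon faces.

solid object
 facet normal -0.922 -0.380 0.071
  outer loop
   vertex 2.0 0.0 2.4
   vertex 2.0 0.6 5.6
   vertex 0.4 4.0 3.0
  endloop
 endfacet
 facet normal 0.003 -0.983 0.184
  outer loop
   vertex 2.0 0.0 2.4
   vertex 5.8 0.2 3.4
   vertex 2.0 0.6 5.6
  endloop
 endfacet
 facet normal -0.157 0.920 -0.359
  outer loop
   vertex 1.2 3.2 0.6
   vertex 0.4 4.0 3.0
   vertex 5.2 5.6 5.0
  endloop
 endfacet
 facet normal 0.627 0.285 -0.725
  outer loop
   vertex 1.2 3.2 0.6
   vertex 5.2 5.6 5.0
   vertex 5.8 0.2 3.4
  endloop
 endfacet
 facet normal -0.921 -0.339 -0.194
  outer loop
   vertex 1.2 3.2 0.6
   vertex 2.0 0.0 2.4
   vertex 0.4 4.0 3.0
  endloop
 endfacet
 facet normal 0.251 -0.426 -0.869
  outer loop
   vertex 1.2 3.2 0.6
   vertex 5.8 0.2 3.4
   vertex 2.0 0.0 2.4
  endloop
 endfacet
 facet normal -0.924 -0.174 0.341
  outer loop
   vertex 1.4 3.0 5.2
   vertex 0.4 4.0 3.0
   vertex 2.0 0.6 5.6
  endloop
 endfacet
 facet normal -0.163 0.122 0.979
  outer loop
   vertex 4.4 5.4 5.4
   vertex 1.4 3.0 5.2
   vertex 2.0 0.6 5.6
  endloop
 endfacet
 facet normal 0.478 -0.200 0.855
  outer loop
   vertex 4.4 5.4 5.4
   vertex 5.8 0.2 3.4
   vertex 5.2 5.6 5.0
  endloop
 endfacet
 facet normal 0.475 -0.202 0.857
  outer loop
   vertex 4.4 5.4 5.4
   vertex 2.0 0.6 5.6
   vertex 5.8 0.2 3.4
  endloop
 endfacet
 facet normal -0.282 0.955 -0.087
  outer loop
   vertex 4.4 5.4 5.4
   vertex 5.2 5.6 5.0
   vertex 0.4 4.0 3.0
  endloop
 endfacet
 facet normal -0.548 0.640 0.540
  outer loop
   vertex 4.4 5.4 5.4
   vertex 0.4 4.0 3.0
   vertex 1.4 3.0 5.2
  endloop
 endfacet
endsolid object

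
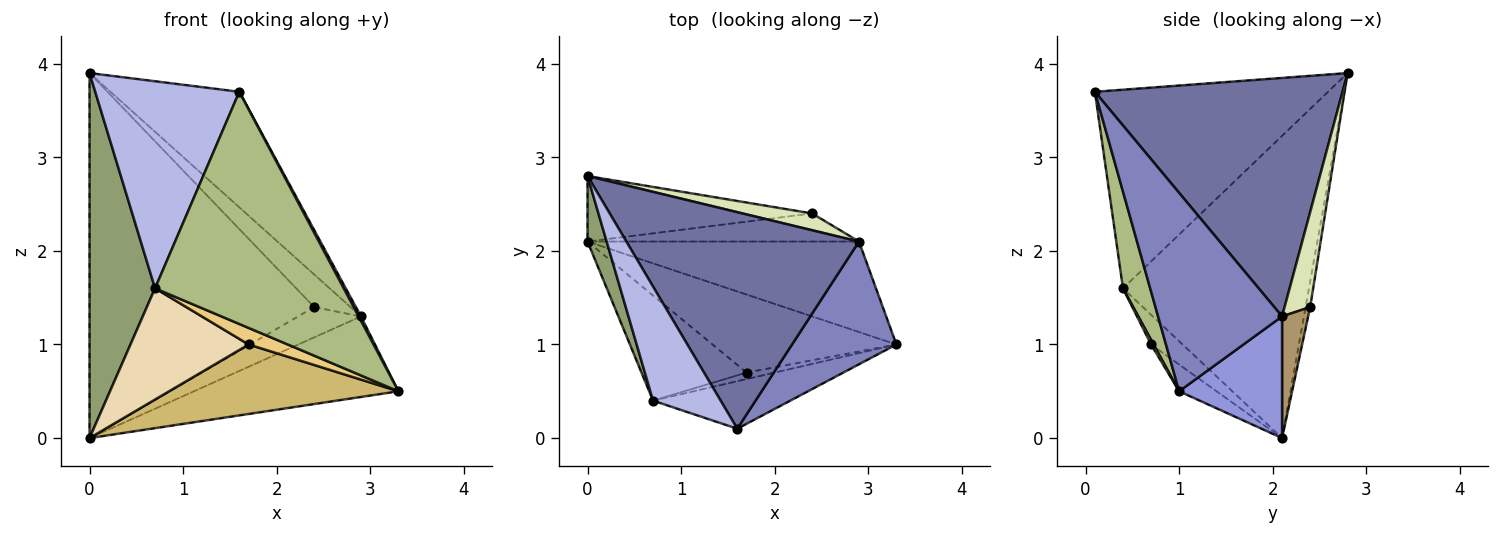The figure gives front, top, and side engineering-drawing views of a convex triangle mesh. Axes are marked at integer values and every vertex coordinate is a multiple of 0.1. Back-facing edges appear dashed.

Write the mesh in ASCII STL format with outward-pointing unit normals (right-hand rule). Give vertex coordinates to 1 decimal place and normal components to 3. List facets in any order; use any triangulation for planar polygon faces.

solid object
 facet normal 0.671 0.349 0.654
  outer loop
   vertex 2.9 2.1 1.3
   vertex 0.0 2.8 3.9
   vertex 1.6 0.1 3.7
  endloop
 endfacet
 facet normal 0.885 -0.017 0.465
  outer loop
   vertex 2.9 2.1 1.3
   vertex 1.6 0.1 3.7
   vertex 3.3 1.0 0.5
  endloop
 endfacet
 facet normal 0.317 0.631 -0.708
  outer loop
   vertex 2.9 2.1 1.3
   vertex 3.3 1.0 0.5
   vertex 0.0 2.1 0.0
  endloop
 endfacet
 facet normal -0.817 -0.505 0.278
  outer loop
   vertex 0.7 0.4 1.6
   vertex 1.6 0.1 3.7
   vertex 0.0 2.8 3.9
  endloop
 endfacet
 facet normal -0.942 -0.332 0.060
  outer loop
   vertex 0.7 0.4 1.6
   vertex 0.0 2.8 3.9
   vertex 0.0 2.1 0.0
  endloop
 endfacet
 facet normal 0.140 -0.970 -0.199
  outer loop
   vertex 0.7 0.4 1.6
   vertex 3.3 1.0 0.5
   vertex 1.6 0.1 3.7
  endloop
 endfacet
 facet normal -0.020 0.984 -0.177
  outer loop
   vertex 2.4 2.4 1.4
   vertex 0.0 2.1 0.0
   vertex 0.0 2.8 3.9
  endloop
 endfacet
 facet normal 0.530 0.754 0.388
  outer loop
   vertex 2.4 2.4 1.4
   vertex 0.0 2.8 3.9
   vertex 2.9 2.1 1.3
  endloop
 endfacet
 facet normal 0.291 0.702 -0.650
  outer loop
   vertex 2.4 2.4 1.4
   vertex 2.9 2.1 1.3
   vertex 0.0 2.1 0.0
  endloop
 endfacet
 facet normal -0.108 -0.661 -0.742
  outer loop
   vertex 1.7 0.7 1.0
   vertex 0.0 2.1 0.0
   vertex 3.3 1.0 0.5
  endloop
 endfacet
 facet normal 0.061 -0.930 -0.364
  outer loop
   vertex 1.7 0.7 1.0
   vertex 3.3 1.0 0.5
   vertex 0.7 0.4 1.6
  endloop
 endfacet
 facet normal -0.191 -0.713 -0.674
  outer loop
   vertex 1.7 0.7 1.0
   vertex 0.7 0.4 1.6
   vertex 0.0 2.1 0.0
  endloop
 endfacet
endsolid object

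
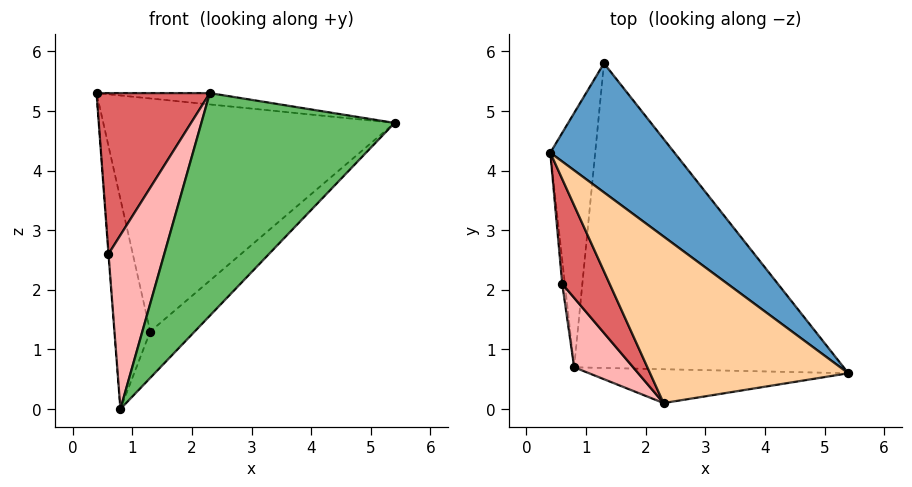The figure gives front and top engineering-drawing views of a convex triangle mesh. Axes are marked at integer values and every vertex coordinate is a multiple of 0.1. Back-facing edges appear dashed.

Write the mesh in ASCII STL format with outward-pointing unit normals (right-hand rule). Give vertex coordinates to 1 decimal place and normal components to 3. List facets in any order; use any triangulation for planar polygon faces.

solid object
 facet normal 0.571 0.718 0.398
  outer loop
   vertex 1.3 5.8 1.3
   vertex 0.4 4.3 5.3
   vertex 5.4 0.6 4.8
  endloop
 endfacet
 facet normal -0.976 0.138 -0.168
  outer loop
   vertex 1.3 5.8 1.3
   vertex 0.8 0.7 0.0
   vertex 0.4 4.3 5.3
  endloop
 endfacet
 facet normal 0.719 0.105 -0.687
  outer loop
   vertex 1.3 5.8 1.3
   vertex 5.4 0.6 4.8
   vertex 0.8 0.7 0.0
  endloop
 endfacet
 facet normal 0.148 0.067 0.987
  outer loop
   vertex 2.3 0.1 5.3
   vertex 5.4 0.6 4.8
   vertex 0.4 4.3 5.3
  endloop
 endfacet
 facet normal 0.134 -0.980 -0.149
  outer loop
   vertex 2.3 0.1 5.3
   vertex 0.8 0.7 0.0
   vertex 5.4 0.6 4.8
  endloop
 endfacet
 facet normal -0.997 0.010 -0.082
  outer loop
   vertex 0.6 2.1 2.6
   vertex 0.4 4.3 5.3
   vertex 0.8 0.7 0.0
  endloop
 endfacet
 facet normal -0.880 -0.398 0.259
  outer loop
   vertex 0.6 2.1 2.6
   vertex 2.3 0.1 5.3
   vertex 0.4 4.3 5.3
  endloop
 endfacet
 facet normal -0.859 -0.475 0.190
  outer loop
   vertex 0.6 2.1 2.6
   vertex 0.8 0.7 0.0
   vertex 2.3 0.1 5.3
  endloop
 endfacet
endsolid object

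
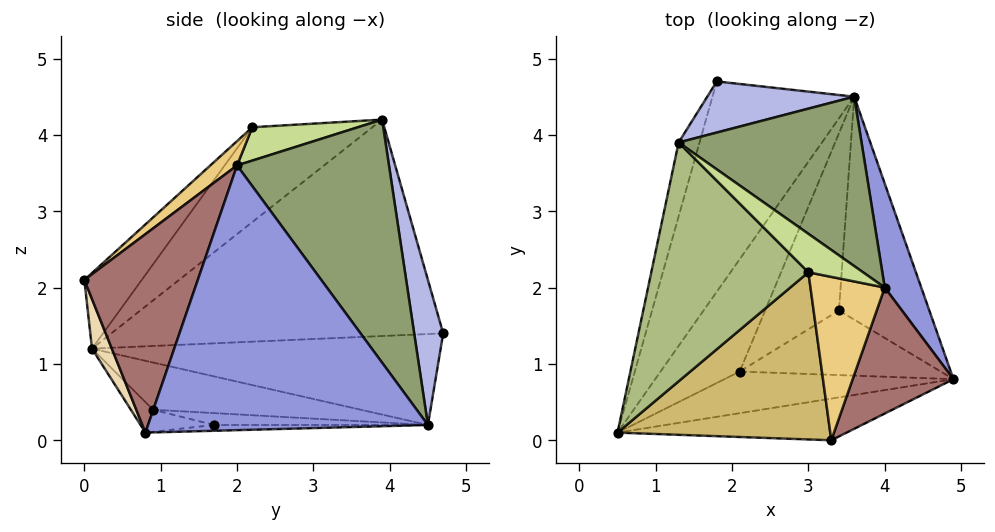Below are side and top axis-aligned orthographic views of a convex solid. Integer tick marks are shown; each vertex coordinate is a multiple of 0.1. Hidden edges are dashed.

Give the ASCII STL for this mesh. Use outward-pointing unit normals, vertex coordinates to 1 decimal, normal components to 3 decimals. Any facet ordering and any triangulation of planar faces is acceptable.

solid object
 facet normal -0.957 0.275 -0.092
  outer loop
   vertex 1.3 3.9 4.2
   vertex 1.8 4.7 1.4
   vertex 0.5 0.1 1.2
  endloop
 endfacet
 facet normal -0.531 0.186 -0.827
  outer loop
   vertex 3.6 4.5 0.2
   vertex 0.5 0.1 1.2
   vertex 1.8 4.7 1.4
  endloop
 endfacet
 facet normal 0.937 0.326 0.129
  outer loop
   vertex 3.6 4.5 0.2
   vertex 4.0 2.0 3.6
   vertex 4.9 0.8 0.1
  endloop
 endfacet
 facet normal 0.308 0.899 0.312
  outer loop
   vertex 3.6 4.5 0.2
   vertex 1.8 4.7 1.4
   vertex 1.3 3.9 4.2
  endloop
 endfacet
 facet normal 0.581 0.687 0.437
  outer loop
   vertex 3.6 4.5 0.2
   vertex 1.3 3.9 4.2
   vertex 4.0 2.0 3.6
  endloop
 endfacet
 facet normal -0.449 -0.493 0.745
  outer loop
   vertex 3.0 2.2 4.1
   vertex 1.3 3.9 4.2
   vertex 0.5 0.1 1.2
  endloop
 endfacet
 facet normal 0.471 0.426 0.772
  outer loop
   vertex 3.0 2.2 4.1
   vertex 4.0 2.0 3.6
   vertex 1.3 3.9 4.2
  endloop
 endfacet
 facet normal -0.107 -0.588 -0.802
  outer loop
   vertex 2.1 0.9 0.4
   vertex 4.9 0.8 0.1
   vertex 0.5 0.1 1.2
  endloop
 endfacet
 facet normal -0.505 0.164 -0.847
  outer loop
   vertex 2.1 0.9 0.4
   vertex 0.5 0.1 1.2
   vertex 3.6 4.5 0.2
  endloop
 endfacet
 facet normal -0.249 -0.670 0.700
  outer loop
   vertex 3.3 0.0 2.1
   vertex 3.0 2.2 4.1
   vertex 0.5 0.1 1.2
  endloop
 endfacet
 facet normal 0.240 -0.635 0.734
  outer loop
   vertex 3.3 0.0 2.1
   vertex 4.0 2.0 3.6
   vertex 3.0 2.2 4.1
  endloop
 endfacet
 facet normal 0.070 -0.944 -0.322
  outer loop
   vertex 3.3 0.0 2.1
   vertex 0.5 0.1 1.2
   vertex 4.9 0.8 0.1
  endloop
 endfacet
 facet normal 0.747 -0.546 0.379
  outer loop
   vertex 3.3 0.0 2.1
   vertex 4.9 0.8 0.1
   vertex 4.0 2.0 3.6
  endloop
 endfacet
 facet normal -0.064 0.005 -0.998
  outer loop
   vertex 3.4 1.7 0.2
   vertex 3.6 4.5 0.2
   vertex 4.9 0.8 0.1
  endloop
 endfacet
 facet normal -0.109 -0.071 -0.992
  outer loop
   vertex 3.4 1.7 0.2
   vertex 4.9 0.8 0.1
   vertex 2.1 0.9 0.4
  endloop
 endfacet
 facet normal -0.159 0.011 -0.987
  outer loop
   vertex 3.4 1.7 0.2
   vertex 2.1 0.9 0.4
   vertex 3.6 4.5 0.2
  endloop
 endfacet
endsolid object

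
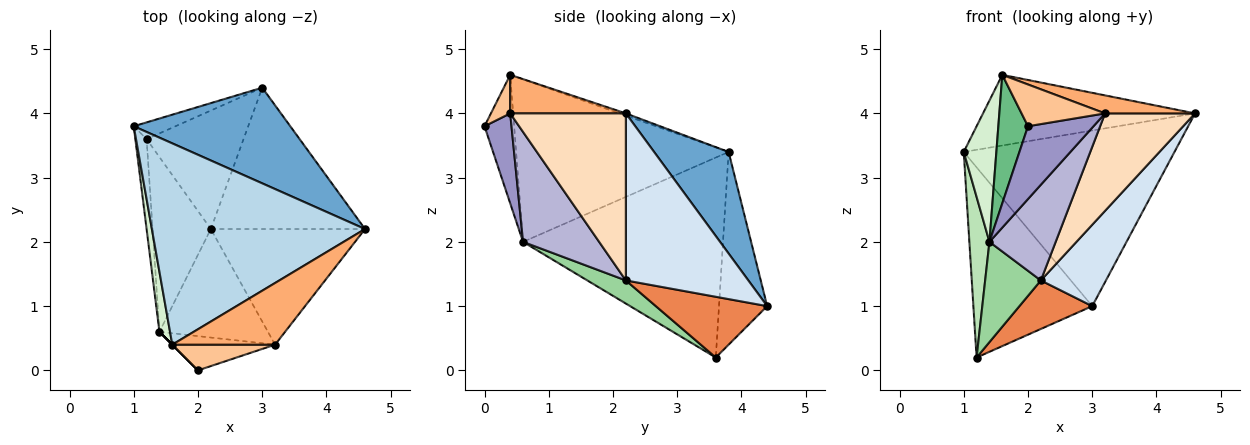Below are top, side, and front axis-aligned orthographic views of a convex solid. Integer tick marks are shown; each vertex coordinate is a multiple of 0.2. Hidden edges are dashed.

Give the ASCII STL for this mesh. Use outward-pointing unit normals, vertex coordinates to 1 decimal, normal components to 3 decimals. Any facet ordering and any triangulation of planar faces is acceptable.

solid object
 facet normal 0.297 0.839 0.457
  outer loop
   vertex 3.0 4.4 1.0
   vertex 1.0 3.8 3.4
   vertex 4.6 2.2 4.0
  endloop
 endfacet
 facet normal -0.374 0.924 -0.081
  outer loop
   vertex 3.0 4.4 1.0
   vertex 1.2 3.6 0.2
   vertex 1.0 3.8 3.4
  endloop
 endfacet
 facet normal -0.010 0.331 0.943
  outer loop
   vertex 1.6 0.4 4.6
   vertex 4.6 2.2 4.0
   vertex 1.0 3.8 3.4
  endloop
 endfacet
 facet normal 0.684 -0.364 -0.632
  outer loop
   vertex 2.2 2.2 1.4
   vertex 3.0 4.4 1.0
   vertex 4.6 2.2 4.0
  endloop
 endfacet
 facet normal 0.502 -0.328 -0.801
  outer loop
   vertex 2.2 2.2 1.4
   vertex 1.2 3.6 0.2
   vertex 3.0 4.4 1.0
  endloop
 endfacet
 facet normal 0.339 -0.263 0.903
  outer loop
   vertex 3.2 0.4 4.0
   vertex 4.6 2.2 4.0
   vertex 1.6 0.4 4.6
  endloop
 endfacet
 facet normal 0.193 -0.836 0.514
  outer loop
   vertex 3.2 0.4 4.0
   vertex 1.6 0.4 4.6
   vertex 2.0 0.0 3.8
  endloop
 endfacet
 facet normal 0.638 -0.496 -0.589
  outer loop
   vertex 3.2 0.4 4.0
   vertex 2.2 2.2 1.4
   vertex 4.6 2.2 4.0
  endloop
 endfacet
 facet normal -0.707 -0.707 0.000
  outer loop
   vertex 1.4 0.6 2.0
   vertex 2.0 0.0 3.8
   vertex 1.6 0.4 4.6
  endloop
 endfacet
 facet normal 0.326 -0.470 -0.820
  outer loop
   vertex 1.4 0.6 2.0
   vertex 1.2 3.6 0.2
   vertex 2.2 2.2 1.4
  endloop
 endfacet
 facet normal -0.993 -0.100 -0.056
  outer loop
   vertex 1.4 0.6 2.0
   vertex 1.0 3.8 3.4
   vertex 1.2 3.6 0.2
  endloop
 endfacet
 facet normal -0.986 -0.151 0.064
  outer loop
   vertex 1.4 0.6 2.0
   vertex 1.6 0.4 4.6
   vertex 1.0 3.8 3.4
  endloop
 endfacet
 facet normal 0.349 -0.848 -0.399
  outer loop
   vertex 1.4 0.6 2.0
   vertex 3.2 0.4 4.0
   vertex 2.0 0.0 3.8
  endloop
 endfacet
 facet normal 0.605 -0.526 -0.597
  outer loop
   vertex 1.4 0.6 2.0
   vertex 2.2 2.2 1.4
   vertex 3.2 0.4 4.0
  endloop
 endfacet
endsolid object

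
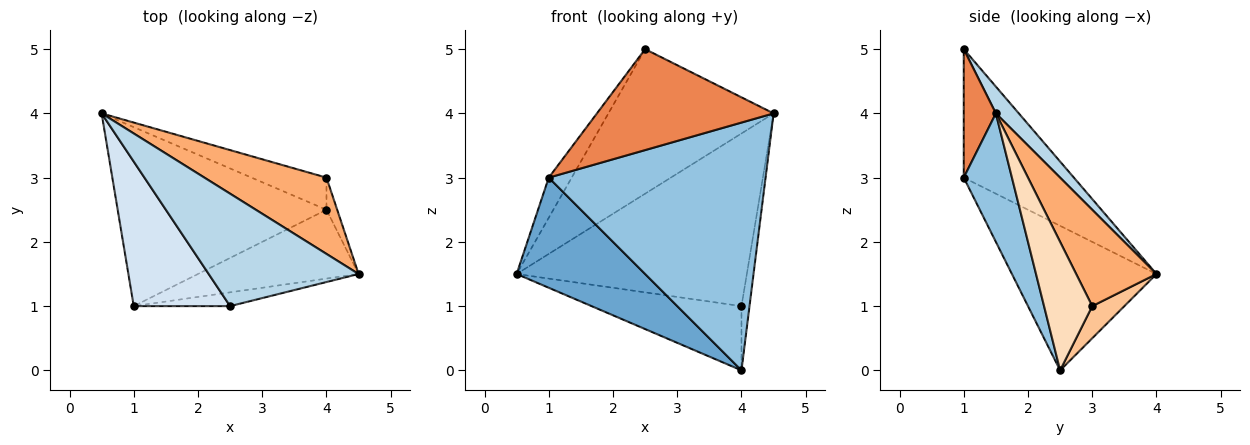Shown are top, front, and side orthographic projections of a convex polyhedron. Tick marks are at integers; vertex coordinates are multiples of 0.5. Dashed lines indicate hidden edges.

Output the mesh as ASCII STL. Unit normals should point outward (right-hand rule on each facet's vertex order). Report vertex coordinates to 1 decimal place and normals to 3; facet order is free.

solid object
 facet normal -0.508 -0.451 -0.734
  outer loop
   vertex 4.0 2.5 0.0
   vertex 1.0 1.0 3.0
   vertex 0.5 4.0 1.5
  endloop
 endfacet
 facet normal 0.209 -0.942 -0.262
  outer loop
   vertex 4.0 2.5 0.0
   vertex 4.5 1.5 4.0
   vertex 1.0 1.0 3.0
  endloop
 endfacet
 facet normal 0.109 0.785 0.610
  outer loop
   vertex 2.5 1.0 5.0
   vertex 4.5 1.5 4.0
   vertex 0.5 4.0 1.5
  endloop
 endfacet
 facet normal -0.789 0.164 0.592
  outer loop
   vertex 2.5 1.0 5.0
   vertex 0.5 4.0 1.5
   vertex 1.0 1.0 3.0
  endloop
 endfacet
 facet normal 0.177 -0.975 -0.133
  outer loop
   vertex 2.5 1.0 5.0
   vertex 1.0 1.0 3.0
   vertex 4.5 1.5 4.0
  endloop
 endfacet
 facet normal 0.304 0.871 0.385
  outer loop
   vertex 4.0 3.0 1.0
   vertex 0.5 4.0 1.5
   vertex 4.5 1.5 4.0
  endloop
 endfacet
 facet normal 0.188 0.878 -0.439
  outer loop
   vertex 4.0 3.0 1.0
   vertex 4.0 2.5 0.0
   vertex 0.5 4.0 1.5
  endloop
 endfacet
 facet normal 0.983 0.164 -0.082
  outer loop
   vertex 4.0 3.0 1.0
   vertex 4.5 1.5 4.0
   vertex 4.0 2.5 0.0
  endloop
 endfacet
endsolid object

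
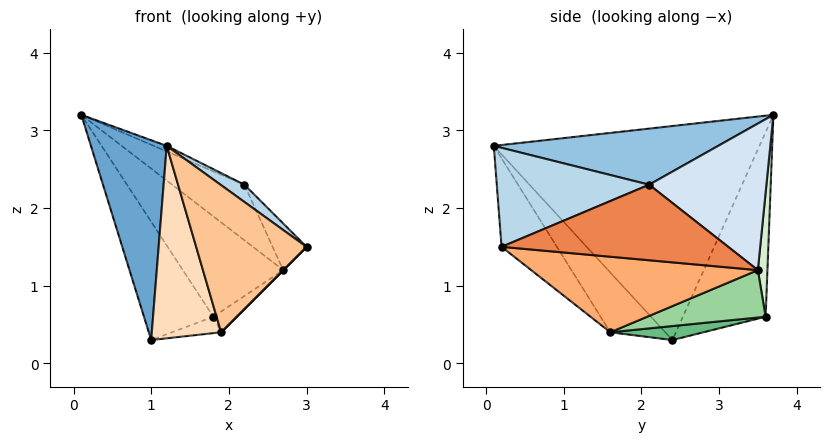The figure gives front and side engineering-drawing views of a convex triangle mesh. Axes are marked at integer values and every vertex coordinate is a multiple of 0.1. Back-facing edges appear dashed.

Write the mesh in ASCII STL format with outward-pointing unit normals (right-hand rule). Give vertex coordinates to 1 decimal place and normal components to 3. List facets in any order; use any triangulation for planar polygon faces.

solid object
 facet normal -0.947 -0.270 -0.173
  outer loop
   vertex 1.0 2.4 0.3
   vertex 1.2 0.1 2.8
   vertex 0.1 3.7 3.2
  endloop
 endfacet
 facet normal 0.409 0.024 0.912
  outer loop
   vertex 2.2 2.1 2.3
   vertex 0.1 3.7 3.2
   vertex 1.2 0.1 2.8
  endloop
 endfacet
 facet normal 0.586 -0.092 0.805
  outer loop
   vertex 2.2 2.1 2.3
   vertex 1.2 0.1 2.8
   vertex 3.0 0.2 1.5
  endloop
 endfacet
 facet normal 0.586 0.361 0.726
  outer loop
   vertex 2.2 2.1 2.3
   vertex 2.7 3.5 1.2
   vertex 0.1 3.7 3.2
  endloop
 endfacet
 facet normal 0.834 0.125 0.538
  outer loop
   vertex 2.2 2.1 2.3
   vertex 3.0 0.2 1.5
   vertex 2.7 3.5 1.2
  endloop
 endfacet
 facet normal 0.707 0.000 -0.707
  outer loop
   vertex 1.9 1.6 0.4
   vertex 2.7 3.5 1.2
   vertex 3.0 0.2 1.5
  endloop
 endfacet
 facet normal -0.369 -0.736 -0.568
  outer loop
   vertex 1.9 1.6 0.4
   vertex 3.0 0.2 1.5
   vertex 1.2 0.1 2.8
  endloop
 endfacet
 facet normal -0.516 -0.650 -0.557
  outer loop
   vertex 1.9 1.6 0.4
   vertex 1.2 0.1 2.8
   vertex 1.0 2.4 0.3
  endloop
 endfacet
 facet normal 0.204 0.107 -0.973
  outer loop
   vertex 1.8 3.6 0.6
   vertex 1.9 1.6 0.4
   vertex 1.0 2.4 0.3
  endloop
 endfacet
 facet normal 0.560 0.110 -0.821
  outer loop
   vertex 1.8 3.6 0.6
   vertex 2.7 3.5 1.2
   vertex 1.9 1.6 0.4
  endloop
 endfacet
 facet normal -0.678 0.569 -0.465
  outer loop
   vertex 1.8 3.6 0.6
   vertex 1.0 2.4 0.3
   vertex 0.1 3.7 3.2
  endloop
 endfacet
 facet normal 0.095 0.995 0.024
  outer loop
   vertex 1.8 3.6 0.6
   vertex 0.1 3.7 3.2
   vertex 2.7 3.5 1.2
  endloop
 endfacet
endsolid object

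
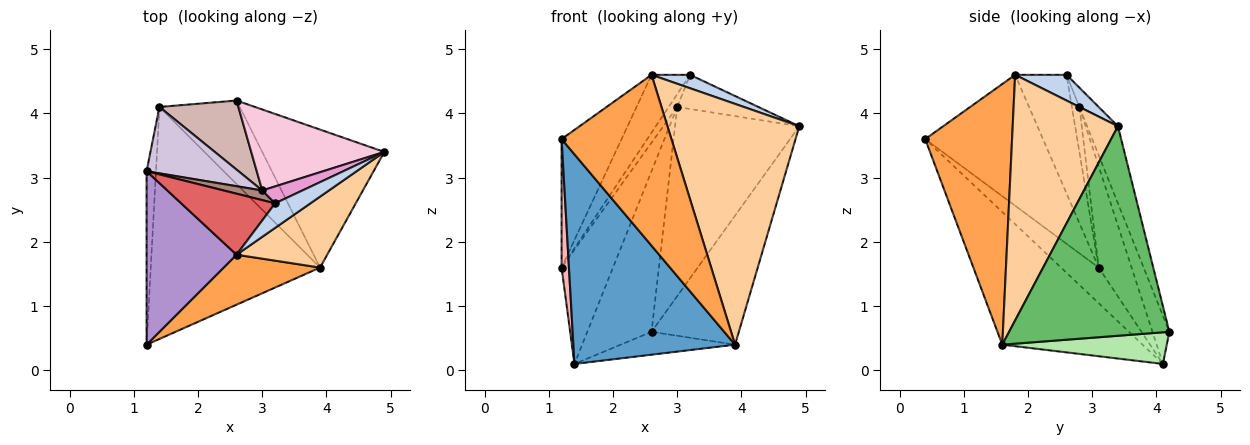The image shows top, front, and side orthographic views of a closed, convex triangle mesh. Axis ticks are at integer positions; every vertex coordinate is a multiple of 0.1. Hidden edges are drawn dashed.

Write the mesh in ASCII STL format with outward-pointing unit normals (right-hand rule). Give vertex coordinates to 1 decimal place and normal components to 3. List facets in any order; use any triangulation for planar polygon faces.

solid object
 facet normal -0.503 -0.580 -0.641
  outer loop
   vertex 3.9 1.6 0.4
   vertex 1.2 0.4 3.6
   vertex 1.4 4.1 0.1
  endloop
 endfacet
 facet normal 0.538 -0.404 0.740
  outer loop
   vertex 2.6 1.8 4.6
   vertex 4.9 3.4 3.8
   vertex 3.2 2.6 4.6
  endloop
 endfacet
 facet normal 0.605 -0.764 0.224
  outer loop
   vertex 2.6 1.8 4.6
   vertex 1.2 0.4 3.6
   vertex 3.9 1.6 0.4
  endloop
 endfacet
 facet normal 0.608 -0.762 0.224
  outer loop
   vertex 2.6 1.8 4.6
   vertex 3.9 1.6 0.4
   vertex 4.9 3.4 3.8
  endloop
 endfacet
 facet normal 0.782 0.426 -0.455
  outer loop
   vertex 2.6 4.2 0.6
   vertex 4.9 3.4 3.8
   vertex 3.9 1.6 0.4
  endloop
 endfacet
 facet normal 0.355 0.247 -0.902
  outer loop
   vertex 2.6 4.2 0.6
   vertex 3.9 1.6 0.4
   vertex 1.4 4.1 0.1
  endloop
 endfacet
 facet normal -0.676 0.507 0.535
  outer loop
   vertex 1.2 3.1 1.6
   vertex 2.6 1.8 4.6
   vertex 3.2 2.6 4.6
  endloop
 endfacet
 facet normal -0.950 -0.185 -0.250
  outer loop
   vertex 1.2 3.1 1.6
   vertex 1.4 4.1 0.1
   vertex 1.2 0.4 3.6
  endloop
 endfacet
 facet normal -0.760 0.387 0.522
  outer loop
   vertex 1.2 3.1 1.6
   vertex 1.2 0.4 3.6
   vertex 2.6 1.8 4.6
  endloop
 endfacet
 facet normal -0.485 0.756 0.440
  outer loop
   vertex 3.0 2.8 4.1
   vertex 1.4 4.1 0.1
   vertex 1.2 3.1 1.6
  endloop
 endfacet
 facet normal -0.573 0.655 0.492
  outer loop
   vertex 3.0 2.8 4.1
   vertex 1.2 3.1 1.6
   vertex 3.2 2.6 4.6
  endloop
 endfacet
 facet normal -0.234 0.893 0.384
  outer loop
   vertex 3.0 2.8 4.1
   vertex 2.6 4.2 0.6
   vertex 1.4 4.1 0.1
  endloop
 endfacet
 facet normal -0.208 0.877 0.434
  outer loop
   vertex 3.0 2.8 4.1
   vertex 3.2 2.6 4.6
   vertex 4.9 3.4 3.8
  endloop
 endfacet
 facet normal -0.222 0.896 0.384
  outer loop
   vertex 3.0 2.8 4.1
   vertex 4.9 3.4 3.8
   vertex 2.6 4.2 0.6
  endloop
 endfacet
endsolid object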